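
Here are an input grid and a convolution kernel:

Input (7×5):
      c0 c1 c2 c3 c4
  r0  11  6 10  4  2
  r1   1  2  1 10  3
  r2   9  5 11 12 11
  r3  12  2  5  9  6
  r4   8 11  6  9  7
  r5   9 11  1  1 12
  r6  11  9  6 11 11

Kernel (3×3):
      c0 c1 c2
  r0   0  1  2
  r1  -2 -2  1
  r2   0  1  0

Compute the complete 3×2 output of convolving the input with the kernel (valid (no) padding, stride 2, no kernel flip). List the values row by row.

Output[0,0]: The receptive field on the input at this output position is [11 6 10 / 1 2 1 / 9 5 11]. Elementwise product with the kernel and sum: 6·1 + 10·2 + 1·-2 + 2·-2 + 1·1 + 5·1.
Output[0,1]: The receptive field on the input at this output position is [10 4 2 / 1 10 3 / 11 12 11]. Elementwise product with the kernel and sum: 4·1 + 2·2 + 1·-2 + 10·-2 + 3·1 + 12·1.

26 1
15 21
-7 42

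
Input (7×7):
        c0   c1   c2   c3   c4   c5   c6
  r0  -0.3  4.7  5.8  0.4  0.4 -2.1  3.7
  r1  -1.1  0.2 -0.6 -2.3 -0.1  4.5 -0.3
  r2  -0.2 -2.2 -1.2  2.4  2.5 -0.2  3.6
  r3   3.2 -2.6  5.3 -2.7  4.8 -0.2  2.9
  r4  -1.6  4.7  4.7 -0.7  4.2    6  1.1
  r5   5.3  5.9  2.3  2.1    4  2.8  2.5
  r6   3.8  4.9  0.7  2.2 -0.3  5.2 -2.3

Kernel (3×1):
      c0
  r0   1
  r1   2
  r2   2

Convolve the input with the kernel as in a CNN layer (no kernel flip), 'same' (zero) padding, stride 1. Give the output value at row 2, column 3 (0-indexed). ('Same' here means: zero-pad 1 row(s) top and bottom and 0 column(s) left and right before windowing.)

The receptive field on the zero-padded input at this output position is [-2.3 / 2.4 / -2.7]. Elementwise product with the kernel and sum: -2.3·1 + 2.4·2 + -2.7·2.

-2.9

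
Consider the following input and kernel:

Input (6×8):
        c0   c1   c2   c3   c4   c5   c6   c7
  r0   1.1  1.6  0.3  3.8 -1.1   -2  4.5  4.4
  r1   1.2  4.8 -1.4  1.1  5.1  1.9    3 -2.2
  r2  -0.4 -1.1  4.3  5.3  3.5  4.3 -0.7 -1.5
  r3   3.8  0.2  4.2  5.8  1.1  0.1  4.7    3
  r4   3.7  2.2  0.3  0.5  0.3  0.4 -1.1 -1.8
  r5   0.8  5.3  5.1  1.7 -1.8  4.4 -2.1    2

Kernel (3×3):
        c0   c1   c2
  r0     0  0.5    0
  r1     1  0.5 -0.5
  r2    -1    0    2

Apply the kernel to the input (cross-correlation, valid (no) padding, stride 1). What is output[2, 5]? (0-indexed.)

-3.4

The receptive field on the input at this output position is [4.3 -0.7 -1.5 / 0.1 4.7 3 / 0.4 -1.1 -1.8]. Elementwise product with the kernel and sum: -0.7·0.5 + 0.1·1 + 4.7·0.5 + 3·-0.5 + 0.4·-1 + -1.8·2.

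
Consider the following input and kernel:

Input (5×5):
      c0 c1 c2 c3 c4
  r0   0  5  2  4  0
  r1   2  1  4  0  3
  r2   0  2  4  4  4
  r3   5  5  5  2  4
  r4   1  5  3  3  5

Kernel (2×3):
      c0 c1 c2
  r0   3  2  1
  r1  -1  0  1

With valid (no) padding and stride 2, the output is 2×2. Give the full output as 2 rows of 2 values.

Output[0,0]: The receptive field on the input at this output position is [0 5 2 / 2 1 4]. Elementwise product with the kernel and sum: 0·3 + 5·2 + 2·1 + 2·-1 + 4·1.
Output[0,1]: The receptive field on the input at this output position is [2 4 0 / 4 0 3]. Elementwise product with the kernel and sum: 2·3 + 4·2 + 0·1 + 4·-1 + 3·1.

14 13
8 23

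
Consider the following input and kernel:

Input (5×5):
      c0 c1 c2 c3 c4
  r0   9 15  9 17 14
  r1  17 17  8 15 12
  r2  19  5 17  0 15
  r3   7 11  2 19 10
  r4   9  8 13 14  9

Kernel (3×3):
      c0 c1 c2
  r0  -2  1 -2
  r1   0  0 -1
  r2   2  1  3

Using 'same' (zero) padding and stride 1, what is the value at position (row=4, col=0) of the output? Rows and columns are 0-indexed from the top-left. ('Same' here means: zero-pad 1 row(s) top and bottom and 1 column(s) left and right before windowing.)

-23

The receptive field on the zero-padded input at this output position is [0 7 11 / 0 9 8 / 0 0 0]. Elementwise product with the kernel and sum: 0·-2 + 7·1 + 11·-2 + 8·-1 + 0·2 + 0·1 + 0·3.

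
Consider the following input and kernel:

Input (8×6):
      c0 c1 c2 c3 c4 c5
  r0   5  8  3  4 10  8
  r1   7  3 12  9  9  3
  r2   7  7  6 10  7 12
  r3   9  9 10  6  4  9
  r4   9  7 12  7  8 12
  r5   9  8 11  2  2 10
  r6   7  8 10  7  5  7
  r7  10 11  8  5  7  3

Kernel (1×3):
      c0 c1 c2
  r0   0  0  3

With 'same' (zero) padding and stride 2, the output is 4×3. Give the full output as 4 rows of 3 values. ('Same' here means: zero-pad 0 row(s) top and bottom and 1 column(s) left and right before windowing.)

Output[0,0]: The receptive field on the zero-padded input at this output position is [0 5 8]. Elementwise product with the kernel and sum: 8·3.

24 12 24
21 30 36
21 21 36
24 21 21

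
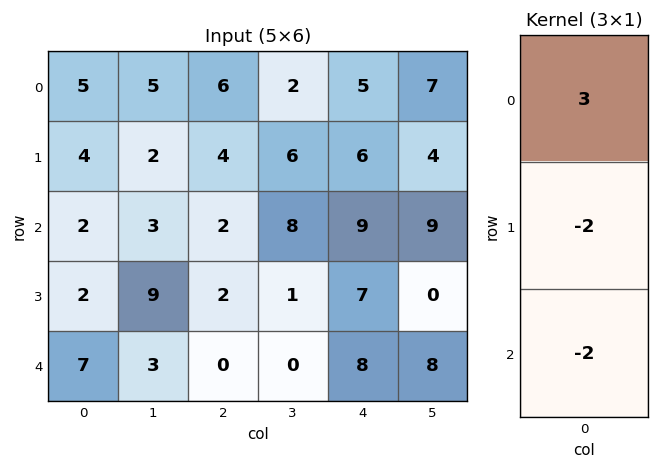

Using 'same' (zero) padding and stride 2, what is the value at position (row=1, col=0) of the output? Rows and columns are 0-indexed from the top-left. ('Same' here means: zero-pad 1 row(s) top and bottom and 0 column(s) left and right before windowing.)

The receptive field on the zero-padded input at this output position is [4 / 2 / 2]. Elementwise product with the kernel and sum: 4·3 + 2·-2 + 2·-2.

4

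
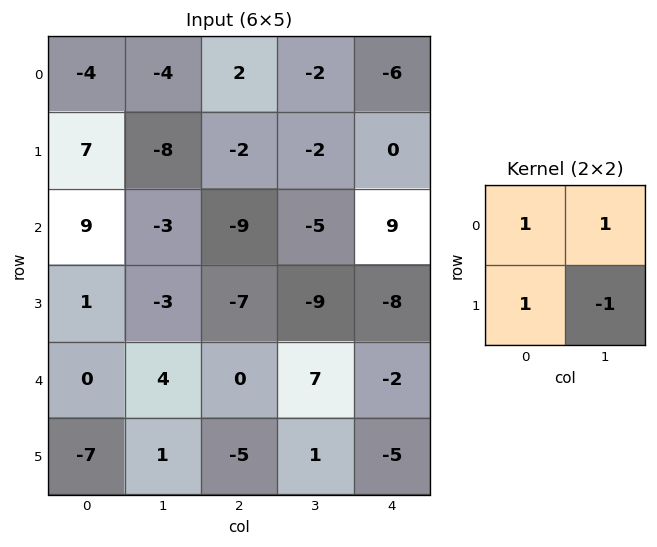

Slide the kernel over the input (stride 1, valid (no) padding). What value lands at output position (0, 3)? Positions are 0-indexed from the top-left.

The receptive field on the input at this output position is [-2 -6 / -2 0]. Elementwise product with the kernel and sum: -2·1 + -6·1 + -2·1 + 0·-1.

-10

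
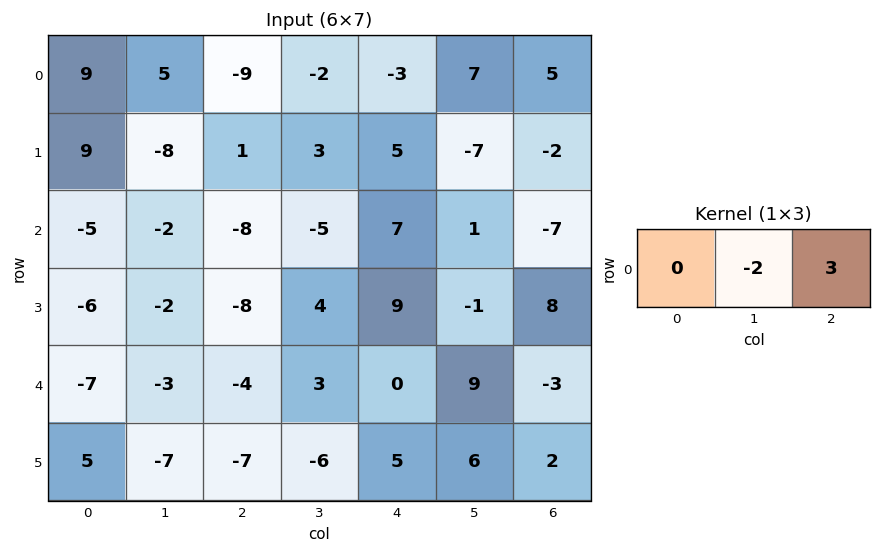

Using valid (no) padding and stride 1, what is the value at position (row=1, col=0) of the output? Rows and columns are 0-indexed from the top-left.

19

The receptive field on the input at this output position is [9 -8 1]. Elementwise product with the kernel and sum: -8·-2 + 1·3.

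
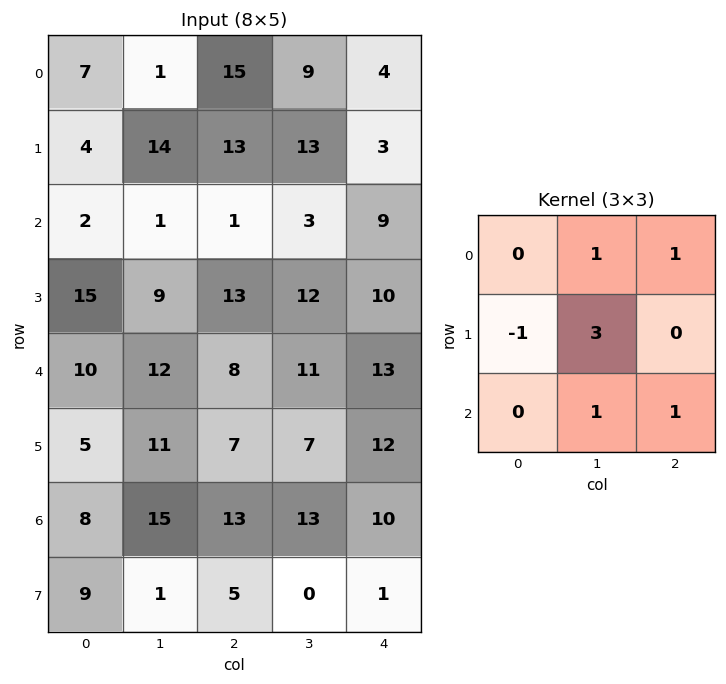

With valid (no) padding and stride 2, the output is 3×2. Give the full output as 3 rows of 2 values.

Output[0,0]: The receptive field on the input at this output position is [7 1 15 / 4 14 13 / 2 1 1]. Elementwise product with the kernel and sum: 1·1 + 15·1 + 4·-1 + 14·3 + 1·1 + 1·1.

56 51
34 59
76 61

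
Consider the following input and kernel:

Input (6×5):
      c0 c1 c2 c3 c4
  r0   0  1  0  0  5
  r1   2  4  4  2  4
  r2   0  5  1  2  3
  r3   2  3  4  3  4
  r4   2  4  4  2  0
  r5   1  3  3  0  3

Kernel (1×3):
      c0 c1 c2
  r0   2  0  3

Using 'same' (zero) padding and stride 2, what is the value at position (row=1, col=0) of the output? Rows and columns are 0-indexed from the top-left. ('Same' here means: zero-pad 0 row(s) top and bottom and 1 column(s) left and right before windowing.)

15

The receptive field on the zero-padded input at this output position is [0 0 5]. Elementwise product with the kernel and sum: 0·2 + 5·3.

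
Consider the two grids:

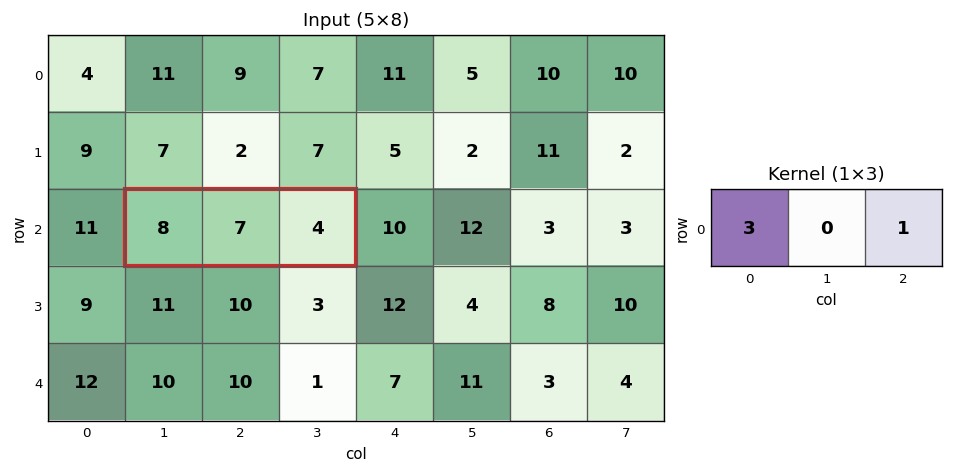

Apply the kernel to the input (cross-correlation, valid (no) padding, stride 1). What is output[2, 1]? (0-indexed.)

The receptive field on the input at this output position is [8 7 4]. Elementwise product with the kernel and sum: 8·3 + 4·1.

28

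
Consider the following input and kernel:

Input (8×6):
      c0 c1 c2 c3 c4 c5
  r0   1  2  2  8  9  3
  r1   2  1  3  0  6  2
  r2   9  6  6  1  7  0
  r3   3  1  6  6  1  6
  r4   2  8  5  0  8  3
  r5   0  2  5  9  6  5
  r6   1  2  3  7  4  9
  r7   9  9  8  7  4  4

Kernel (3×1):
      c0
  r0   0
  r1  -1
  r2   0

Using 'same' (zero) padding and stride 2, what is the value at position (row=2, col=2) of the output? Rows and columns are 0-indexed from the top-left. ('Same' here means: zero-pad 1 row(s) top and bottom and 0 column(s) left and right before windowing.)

-8

The receptive field on the zero-padded input at this output position is [1 / 8 / 6]. Elementwise product with the kernel and sum: 8·-1.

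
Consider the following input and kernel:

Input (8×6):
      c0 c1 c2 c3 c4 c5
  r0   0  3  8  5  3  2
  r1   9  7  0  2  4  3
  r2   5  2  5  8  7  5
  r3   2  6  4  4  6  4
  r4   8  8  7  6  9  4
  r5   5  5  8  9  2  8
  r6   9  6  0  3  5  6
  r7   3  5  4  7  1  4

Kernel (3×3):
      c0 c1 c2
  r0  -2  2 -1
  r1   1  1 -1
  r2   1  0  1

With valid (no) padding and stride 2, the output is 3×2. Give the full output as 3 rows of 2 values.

Output[0,0]: The receptive field on the input at this output position is [0 3 8 / 9 7 0 / 5 2 5]. Elementwise product with the kernel and sum: 0·-2 + 3·2 + 8·-1 + 9·1 + 7·1 + 0·-1 + 5·1 + 5·1.
Output[0,1]: The receptive field on the input at this output position is [8 5 3 / 0 2 4 / 5 8 7]. Elementwise product with the kernel and sum: 8·-2 + 5·2 + 3·-1 + 0·1 + 2·1 + 4·-1 + 5·1 + 7·1.

24 1
8 17
4 9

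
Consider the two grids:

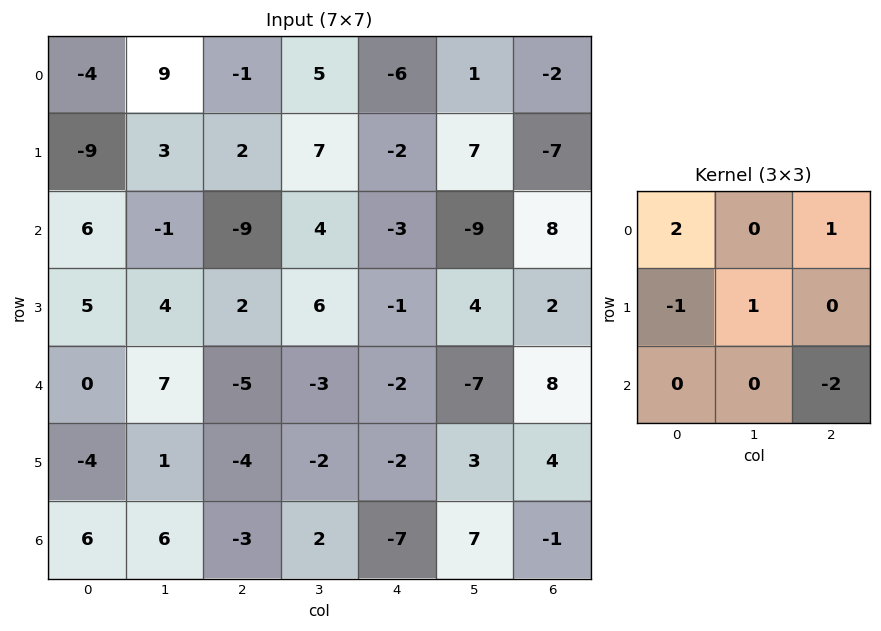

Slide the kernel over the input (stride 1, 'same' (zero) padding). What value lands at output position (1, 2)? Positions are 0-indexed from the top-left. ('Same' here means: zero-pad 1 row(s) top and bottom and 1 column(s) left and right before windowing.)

The receptive field on the zero-padded input at this output position is [9 -1 5 / 3 2 7 / -1 -9 4]. Elementwise product with the kernel and sum: 9·2 + 5·1 + 3·-1 + 2·1 + 4·-2.

14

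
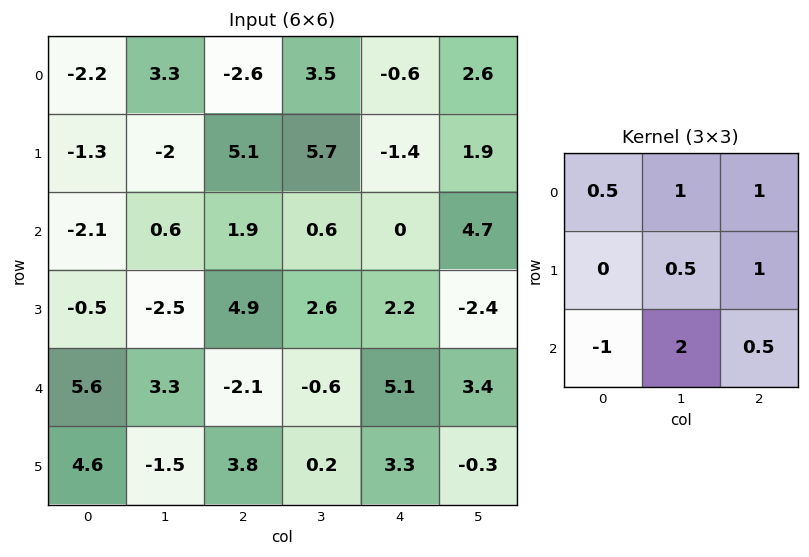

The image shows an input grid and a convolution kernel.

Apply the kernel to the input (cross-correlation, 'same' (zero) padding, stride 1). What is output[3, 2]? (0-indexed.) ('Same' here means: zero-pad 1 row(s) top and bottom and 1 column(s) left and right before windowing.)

The receptive field on the zero-padded input at this output position is [0.6 1.9 0.6 / -2.5 4.9 2.6 / 3.3 -2.1 -0.6]. Elementwise product with the kernel and sum: 0.6·0.5 + 1.9·1 + 0.6·1 + 4.9·0.5 + 2.6·1 + 3.3·-1 + -2.1·2 + -0.6·0.5.

0.05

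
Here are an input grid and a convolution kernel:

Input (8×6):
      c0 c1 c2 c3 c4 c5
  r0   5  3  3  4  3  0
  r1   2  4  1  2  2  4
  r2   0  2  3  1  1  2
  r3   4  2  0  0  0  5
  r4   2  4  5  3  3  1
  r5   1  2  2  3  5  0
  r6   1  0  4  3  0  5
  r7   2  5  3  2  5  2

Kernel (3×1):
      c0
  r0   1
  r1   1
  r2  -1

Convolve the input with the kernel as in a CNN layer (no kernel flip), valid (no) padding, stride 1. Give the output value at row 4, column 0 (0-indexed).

The receptive field on the input at this output position is [2 / 1 / 1]. Elementwise product with the kernel and sum: 2·1 + 1·1 + 1·-1.

2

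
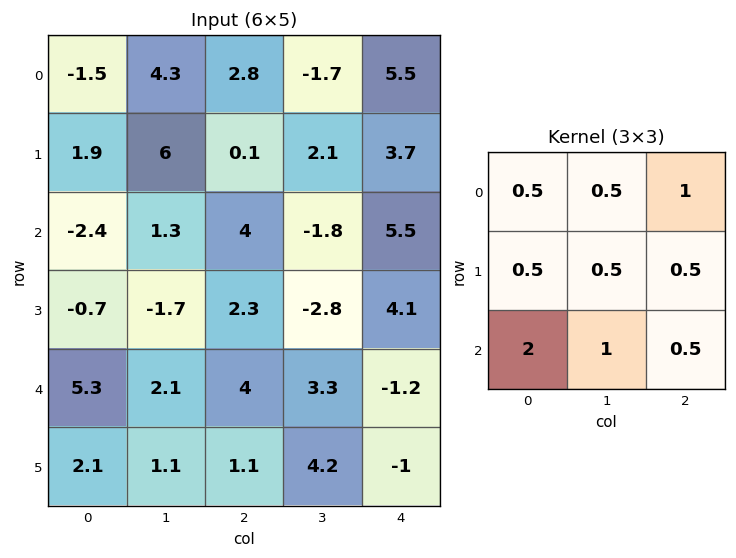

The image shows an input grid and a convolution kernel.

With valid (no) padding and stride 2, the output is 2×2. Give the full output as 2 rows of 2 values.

Output[0,0]: The receptive field on the input at this output position is [-1.5 4.3 2.8 / 1.9 6 0.1 / -2.4 1.3 4]. Elementwise product with the kernel and sum: -1.5·0.5 + 4.3·0.5 + 2.8·1 + 1.9·0.5 + 6·0.5 + 0.1·0.5 + -2.4·2 + 1.3·1 + 4·0.5.

6.7 17.95
18.1 19.1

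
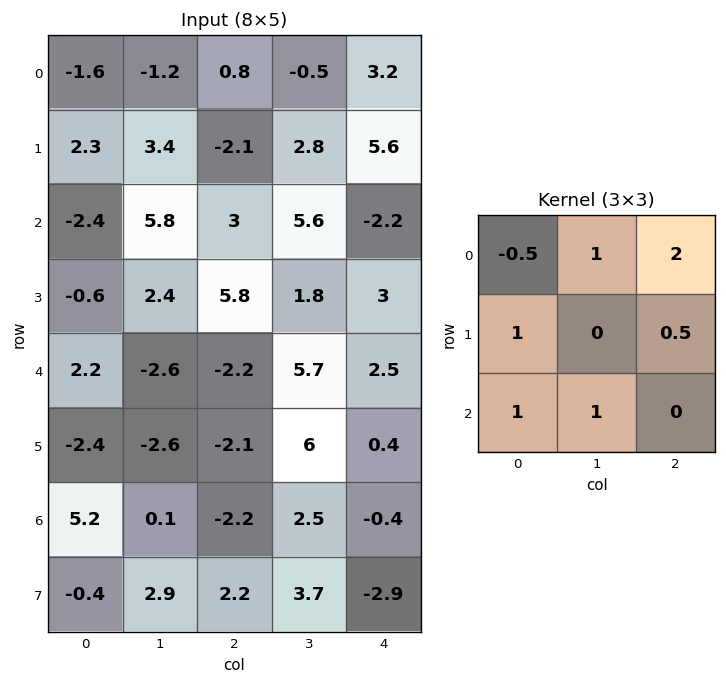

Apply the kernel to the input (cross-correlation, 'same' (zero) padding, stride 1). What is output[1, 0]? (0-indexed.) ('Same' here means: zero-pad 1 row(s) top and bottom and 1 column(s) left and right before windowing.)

The receptive field on the zero-padded input at this output position is [0 -1.6 -1.2 / 0 2.3 3.4 / 0 -2.4 5.8]. Elementwise product with the kernel and sum: 0·-0.5 + -1.6·1 + -1.2·2 + 0·1 + 3.4·0.5 + 0·1 + -2.4·1.

-4.7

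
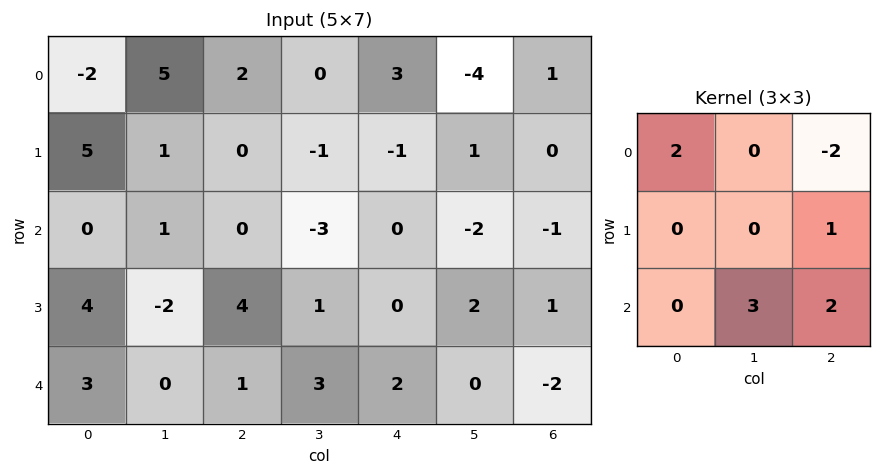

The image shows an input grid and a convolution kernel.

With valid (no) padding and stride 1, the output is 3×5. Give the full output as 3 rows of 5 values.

-5 3 -12 5 -4
12 15 5 -2 5
6 18 13 6 -1

Output[0,0]: The receptive field on the input at this output position is [-2 5 2 / 5 1 0 / 0 1 0]. Elementwise product with the kernel and sum: -2·2 + 2·-2 + 0·1 + 1·3 + 0·2.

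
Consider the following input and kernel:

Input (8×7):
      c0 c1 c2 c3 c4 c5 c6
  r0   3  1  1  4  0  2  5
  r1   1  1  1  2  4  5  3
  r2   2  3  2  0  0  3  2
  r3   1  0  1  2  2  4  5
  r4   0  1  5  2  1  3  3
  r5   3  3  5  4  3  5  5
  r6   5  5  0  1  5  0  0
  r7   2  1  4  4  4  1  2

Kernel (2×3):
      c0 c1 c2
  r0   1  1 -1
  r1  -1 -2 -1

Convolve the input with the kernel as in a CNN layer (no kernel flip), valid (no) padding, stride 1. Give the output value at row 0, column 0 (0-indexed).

-1

The receptive field on the input at this output position is [3 1 1 / 1 1 1]. Elementwise product with the kernel and sum: 3·1 + 1·1 + 1·-1 + 1·-1 + 1·-2 + 1·-1.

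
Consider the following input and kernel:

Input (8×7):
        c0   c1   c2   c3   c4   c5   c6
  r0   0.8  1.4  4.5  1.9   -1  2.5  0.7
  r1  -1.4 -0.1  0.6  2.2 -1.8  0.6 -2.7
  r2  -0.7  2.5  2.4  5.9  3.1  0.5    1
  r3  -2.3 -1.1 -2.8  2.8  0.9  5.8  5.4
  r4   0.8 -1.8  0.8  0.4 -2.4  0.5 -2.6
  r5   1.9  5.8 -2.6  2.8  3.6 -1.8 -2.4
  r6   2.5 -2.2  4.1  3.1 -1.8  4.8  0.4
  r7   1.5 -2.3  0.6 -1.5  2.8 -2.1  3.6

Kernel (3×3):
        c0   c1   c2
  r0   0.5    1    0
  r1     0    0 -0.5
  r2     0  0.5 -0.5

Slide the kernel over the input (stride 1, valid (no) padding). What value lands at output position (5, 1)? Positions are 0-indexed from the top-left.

The receptive field on the input at this output position is [5.8 -2.6 2.8 / -2.2 4.1 3.1 / -2.3 0.6 -1.5]. Elementwise product with the kernel and sum: 5.8·0.5 + -2.6·1 + 3.1·-0.5 + 0.6·0.5 + -1.5·-0.5.

-0.2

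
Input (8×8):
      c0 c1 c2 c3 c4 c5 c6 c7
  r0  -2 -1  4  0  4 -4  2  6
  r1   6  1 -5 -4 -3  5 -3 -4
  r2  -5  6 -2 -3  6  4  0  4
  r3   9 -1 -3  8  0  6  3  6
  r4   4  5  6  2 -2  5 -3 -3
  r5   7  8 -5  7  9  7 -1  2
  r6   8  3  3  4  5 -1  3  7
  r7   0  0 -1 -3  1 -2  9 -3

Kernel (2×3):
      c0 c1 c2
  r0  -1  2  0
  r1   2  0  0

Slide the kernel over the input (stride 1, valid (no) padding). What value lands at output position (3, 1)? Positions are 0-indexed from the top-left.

The receptive field on the input at this output position is [-1 -3 8 / 5 6 2]. Elementwise product with the kernel and sum: -1·-1 + -3·2 + 5·2.

5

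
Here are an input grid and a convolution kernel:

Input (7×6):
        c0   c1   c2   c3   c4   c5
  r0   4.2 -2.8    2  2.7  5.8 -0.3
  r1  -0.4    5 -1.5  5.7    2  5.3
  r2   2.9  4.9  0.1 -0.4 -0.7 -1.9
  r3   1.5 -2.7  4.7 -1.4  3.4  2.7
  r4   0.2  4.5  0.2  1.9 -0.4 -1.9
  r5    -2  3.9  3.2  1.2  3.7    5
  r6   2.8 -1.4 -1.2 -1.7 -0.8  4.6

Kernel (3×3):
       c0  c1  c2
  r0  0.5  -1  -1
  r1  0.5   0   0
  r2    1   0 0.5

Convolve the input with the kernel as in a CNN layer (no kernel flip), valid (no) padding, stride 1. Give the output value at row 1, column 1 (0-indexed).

-2.65

The receptive field on the input at this output position is [5 -1.5 5.7 / 4.9 0.1 -0.4 / -2.7 4.7 -1.4]. Elementwise product with the kernel and sum: 5·0.5 + -1.5·-1 + 5.7·-1 + 4.9·0.5 + -2.7·1 + -1.4·0.5.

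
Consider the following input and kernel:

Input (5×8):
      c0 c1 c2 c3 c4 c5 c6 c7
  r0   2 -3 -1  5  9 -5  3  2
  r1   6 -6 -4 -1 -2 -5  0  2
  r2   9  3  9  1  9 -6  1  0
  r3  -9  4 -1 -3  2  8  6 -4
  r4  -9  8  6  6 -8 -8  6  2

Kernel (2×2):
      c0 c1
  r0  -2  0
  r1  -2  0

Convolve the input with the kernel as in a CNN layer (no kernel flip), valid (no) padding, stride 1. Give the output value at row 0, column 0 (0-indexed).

The receptive field on the input at this output position is [2 -3 / 6 -6]. Elementwise product with the kernel and sum: 2·-2 + 6·-2.

-16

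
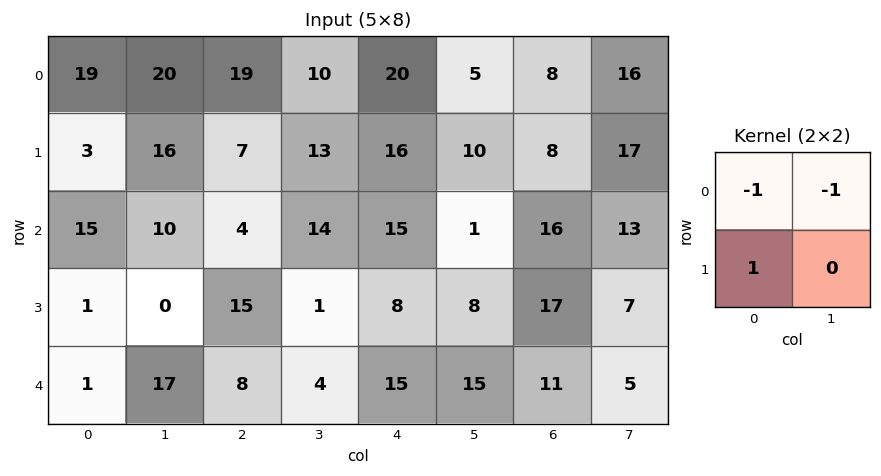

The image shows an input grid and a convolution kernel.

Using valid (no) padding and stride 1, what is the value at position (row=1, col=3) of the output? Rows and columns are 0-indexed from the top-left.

The receptive field on the input at this output position is [13 16 / 14 15]. Elementwise product with the kernel and sum: 13·-1 + 16·-1 + 14·1.

-15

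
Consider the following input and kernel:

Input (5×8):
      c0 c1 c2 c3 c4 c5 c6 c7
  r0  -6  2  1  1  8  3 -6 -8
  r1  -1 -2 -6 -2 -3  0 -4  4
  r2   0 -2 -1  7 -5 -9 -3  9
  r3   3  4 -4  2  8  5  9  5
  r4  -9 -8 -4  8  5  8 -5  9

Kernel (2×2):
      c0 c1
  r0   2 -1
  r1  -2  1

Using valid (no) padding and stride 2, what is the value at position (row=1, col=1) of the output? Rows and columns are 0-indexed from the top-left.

The receptive field on the input at this output position is [-1 7 / -4 2]. Elementwise product with the kernel and sum: -1·2 + 7·-1 + -4·-2 + 2·1.

1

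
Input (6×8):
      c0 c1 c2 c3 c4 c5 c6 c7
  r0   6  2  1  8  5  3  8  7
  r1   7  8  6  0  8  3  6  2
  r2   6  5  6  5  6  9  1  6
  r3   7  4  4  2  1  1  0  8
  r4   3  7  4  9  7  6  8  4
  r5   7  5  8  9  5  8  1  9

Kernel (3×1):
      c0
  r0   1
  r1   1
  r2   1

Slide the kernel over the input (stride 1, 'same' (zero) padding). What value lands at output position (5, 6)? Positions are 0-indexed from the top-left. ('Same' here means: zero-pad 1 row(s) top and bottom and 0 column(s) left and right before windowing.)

9

The receptive field on the zero-padded input at this output position is [8 / 1 / 0]. Elementwise product with the kernel and sum: 8·1 + 1·1 + 0·1.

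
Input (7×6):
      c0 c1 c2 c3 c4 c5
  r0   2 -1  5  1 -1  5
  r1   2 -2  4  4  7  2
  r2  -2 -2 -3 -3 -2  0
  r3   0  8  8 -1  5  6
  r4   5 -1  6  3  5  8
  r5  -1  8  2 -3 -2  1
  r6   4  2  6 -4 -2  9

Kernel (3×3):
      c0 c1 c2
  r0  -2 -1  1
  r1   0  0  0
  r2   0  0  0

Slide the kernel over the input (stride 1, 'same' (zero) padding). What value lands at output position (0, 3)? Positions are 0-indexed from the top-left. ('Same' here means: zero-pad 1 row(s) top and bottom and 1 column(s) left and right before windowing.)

0

The receptive field on the zero-padded input at this output position is [0 0 0 / 5 1 -1 / 4 4 7]. Elementwise product with the kernel and sum: 0·-2 + 0·-1 + 0·1.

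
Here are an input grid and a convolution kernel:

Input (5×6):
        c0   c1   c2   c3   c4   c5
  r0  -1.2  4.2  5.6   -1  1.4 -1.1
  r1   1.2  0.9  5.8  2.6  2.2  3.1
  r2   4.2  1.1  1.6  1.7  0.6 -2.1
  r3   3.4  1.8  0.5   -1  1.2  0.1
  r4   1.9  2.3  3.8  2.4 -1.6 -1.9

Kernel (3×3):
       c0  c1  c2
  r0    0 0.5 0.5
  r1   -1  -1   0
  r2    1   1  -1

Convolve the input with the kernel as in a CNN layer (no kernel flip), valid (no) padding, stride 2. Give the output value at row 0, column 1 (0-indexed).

-5.5

The receptive field on the input at this output position is [5.6 -1 1.4 / 5.8 2.6 2.2 / 1.6 1.7 0.6]. Elementwise product with the kernel and sum: -1·0.5 + 1.4·0.5 + 5.8·-1 + 2.6·-1 + 1.6·1 + 1.7·1 + 0.6·-1.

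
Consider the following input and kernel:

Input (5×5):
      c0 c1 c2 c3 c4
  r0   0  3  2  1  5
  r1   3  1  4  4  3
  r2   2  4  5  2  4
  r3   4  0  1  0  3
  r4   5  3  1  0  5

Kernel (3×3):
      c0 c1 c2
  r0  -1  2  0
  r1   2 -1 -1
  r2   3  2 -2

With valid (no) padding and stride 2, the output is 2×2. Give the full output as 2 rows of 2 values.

11 12
32 -9

Output[0,0]: The receptive field on the input at this output position is [0 3 2 / 3 1 4 / 2 4 5]. Elementwise product with the kernel and sum: 0·-1 + 3·2 + 3·2 + 1·-1 + 4·-1 + 2·3 + 4·2 + 5·-2.
Output[0,1]: The receptive field on the input at this output position is [2 1 5 / 4 4 3 / 5 2 4]. Elementwise product with the kernel and sum: 2·-1 + 1·2 + 4·2 + 4·-1 + 3·-1 + 5·3 + 2·2 + 4·-2.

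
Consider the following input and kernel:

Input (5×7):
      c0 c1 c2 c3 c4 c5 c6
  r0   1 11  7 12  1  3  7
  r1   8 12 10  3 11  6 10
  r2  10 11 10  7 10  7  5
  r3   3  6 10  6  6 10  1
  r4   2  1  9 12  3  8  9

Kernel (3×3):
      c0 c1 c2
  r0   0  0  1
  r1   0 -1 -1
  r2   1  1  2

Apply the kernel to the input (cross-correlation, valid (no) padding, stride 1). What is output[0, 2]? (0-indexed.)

24

The receptive field on the input at this output position is [7 12 1 / 10 3 11 / 10 7 10]. Elementwise product with the kernel and sum: 1·1 + 3·-1 + 11·-1 + 10·1 + 7·1 + 10·2.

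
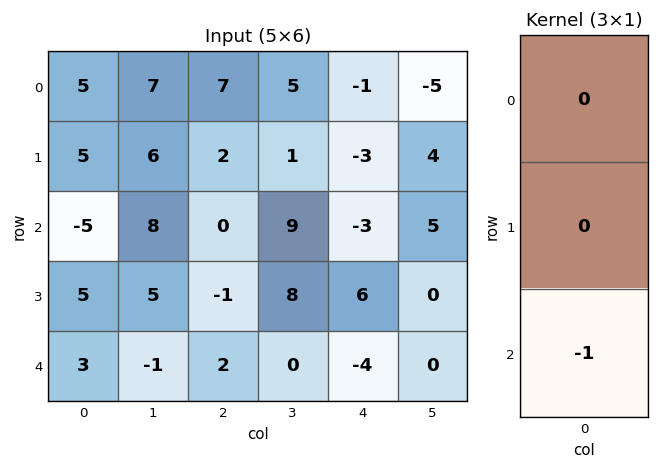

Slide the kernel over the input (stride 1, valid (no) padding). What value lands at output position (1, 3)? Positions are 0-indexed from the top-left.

The receptive field on the input at this output position is [1 / 9 / 8]. Elementwise product with the kernel and sum: 8·-1.

-8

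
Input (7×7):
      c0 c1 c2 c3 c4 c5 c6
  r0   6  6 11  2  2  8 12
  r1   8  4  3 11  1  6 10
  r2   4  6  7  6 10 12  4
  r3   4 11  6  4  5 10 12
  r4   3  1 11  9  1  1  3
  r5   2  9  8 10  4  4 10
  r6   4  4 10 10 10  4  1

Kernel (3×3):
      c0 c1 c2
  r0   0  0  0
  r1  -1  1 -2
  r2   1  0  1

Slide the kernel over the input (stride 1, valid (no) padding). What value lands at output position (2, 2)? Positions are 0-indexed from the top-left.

0

The receptive field on the input at this output position is [7 6 10 / 6 4 5 / 11 9 1]. Elementwise product with the kernel and sum: 6·-1 + 4·1 + 5·-2 + 11·1 + 1·1.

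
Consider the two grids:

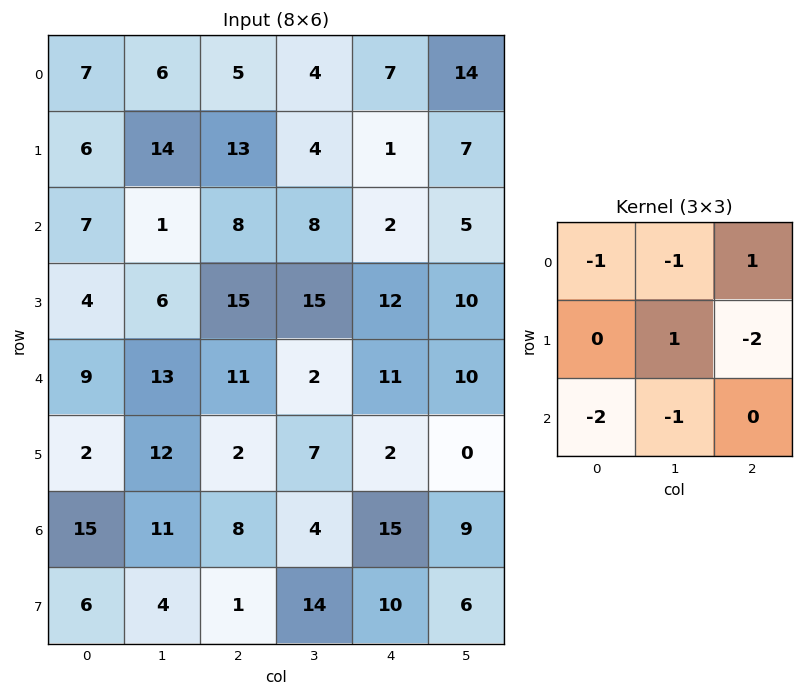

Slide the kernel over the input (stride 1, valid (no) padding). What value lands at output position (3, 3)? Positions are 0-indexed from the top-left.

-42

The receptive field on the input at this output position is [15 12 10 / 2 11 10 / 7 2 0]. Elementwise product with the kernel and sum: 15·-1 + 12·-1 + 10·1 + 11·1 + 10·-2 + 7·-2 + 2·-1.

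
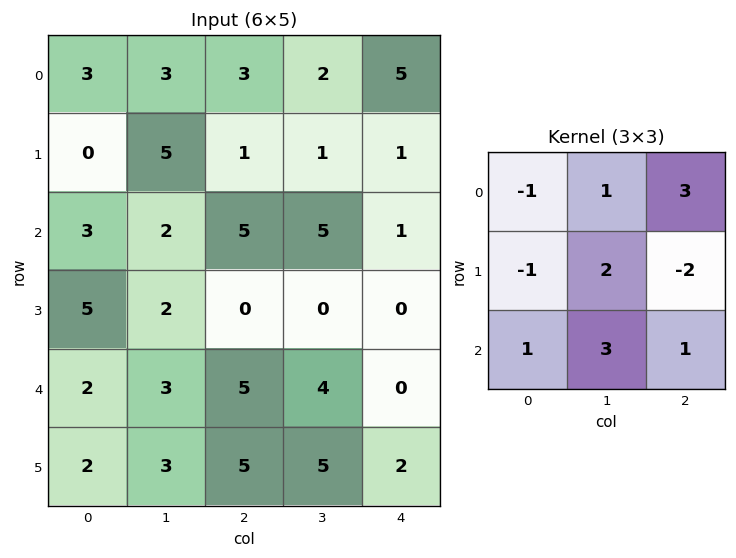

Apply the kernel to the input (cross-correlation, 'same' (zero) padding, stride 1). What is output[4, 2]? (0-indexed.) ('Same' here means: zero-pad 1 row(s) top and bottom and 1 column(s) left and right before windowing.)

The receptive field on the zero-padded input at this output position is [2 0 0 / 3 5 4 / 3 5 5]. Elementwise product with the kernel and sum: 2·-1 + 0·1 + 0·3 + 3·-1 + 5·2 + 4·-2 + 3·1 + 5·3 + 5·1.

20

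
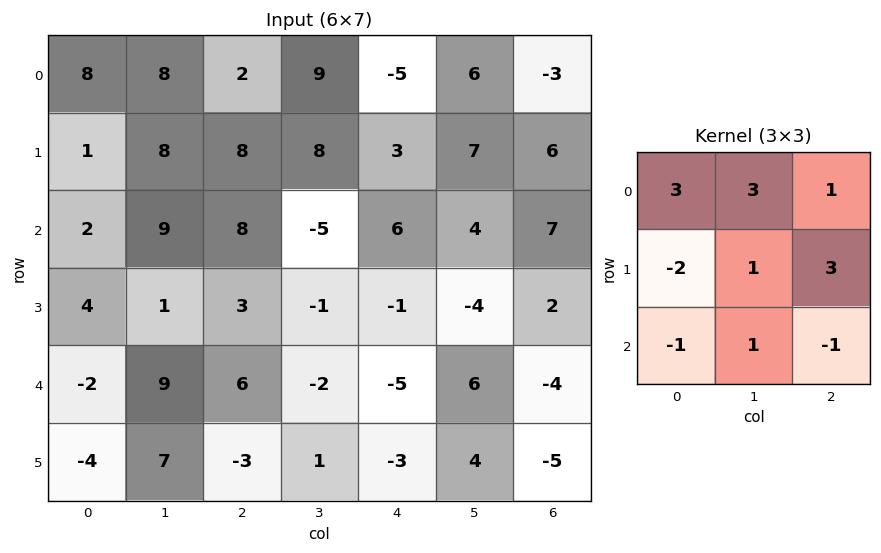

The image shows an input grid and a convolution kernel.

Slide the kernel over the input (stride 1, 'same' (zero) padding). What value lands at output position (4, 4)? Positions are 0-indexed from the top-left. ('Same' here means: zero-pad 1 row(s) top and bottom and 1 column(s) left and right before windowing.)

-1

The receptive field on the zero-padded input at this output position is [-1 -1 -4 / -2 -5 6 / 1 -3 4]. Elementwise product with the kernel and sum: -1·3 + -1·3 + -4·1 + -2·-2 + -5·1 + 6·3 + 1·-1 + -3·1 + 4·-1.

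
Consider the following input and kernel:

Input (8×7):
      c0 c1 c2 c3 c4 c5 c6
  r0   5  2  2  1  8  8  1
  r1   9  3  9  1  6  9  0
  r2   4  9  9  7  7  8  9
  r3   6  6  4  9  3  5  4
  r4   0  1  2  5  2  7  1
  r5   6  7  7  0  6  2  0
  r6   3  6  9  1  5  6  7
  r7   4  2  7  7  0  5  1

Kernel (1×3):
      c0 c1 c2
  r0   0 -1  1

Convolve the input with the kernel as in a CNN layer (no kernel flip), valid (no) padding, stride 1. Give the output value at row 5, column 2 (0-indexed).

The receptive field on the input at this output position is [7 0 6]. Elementwise product with the kernel and sum: 0·-1 + 6·1.

6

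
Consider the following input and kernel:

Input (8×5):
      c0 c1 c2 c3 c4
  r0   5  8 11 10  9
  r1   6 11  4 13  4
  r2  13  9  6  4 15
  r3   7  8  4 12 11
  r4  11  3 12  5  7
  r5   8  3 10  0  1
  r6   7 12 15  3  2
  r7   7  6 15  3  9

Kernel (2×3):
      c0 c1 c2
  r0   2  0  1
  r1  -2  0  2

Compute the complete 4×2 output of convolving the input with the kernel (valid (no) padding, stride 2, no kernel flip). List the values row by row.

17 31
26 41
38 13
45 20

Output[0,0]: The receptive field on the input at this output position is [5 8 11 / 6 11 4]. Elementwise product with the kernel and sum: 5·2 + 11·1 + 6·-2 + 4·2.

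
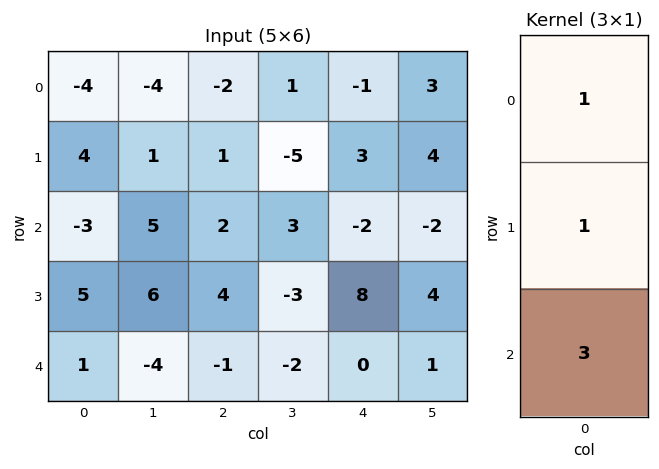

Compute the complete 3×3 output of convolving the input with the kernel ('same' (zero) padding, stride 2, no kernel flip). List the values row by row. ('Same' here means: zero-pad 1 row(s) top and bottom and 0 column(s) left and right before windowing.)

Output[0,0]: The receptive field on the zero-padded input at this output position is [0 / -4 / 4]. Elementwise product with the kernel and sum: 0·1 + -4·1 + 4·3.

8 1 8
16 15 25
6 3 8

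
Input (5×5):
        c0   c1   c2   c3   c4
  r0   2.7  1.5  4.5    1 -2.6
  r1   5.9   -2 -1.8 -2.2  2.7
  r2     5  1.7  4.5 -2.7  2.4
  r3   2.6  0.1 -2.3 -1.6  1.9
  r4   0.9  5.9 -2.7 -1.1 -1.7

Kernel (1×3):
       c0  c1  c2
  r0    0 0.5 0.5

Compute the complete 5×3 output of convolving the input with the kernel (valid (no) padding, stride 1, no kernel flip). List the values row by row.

Output[0,0]: The receptive field on the input at this output position is [2.7 1.5 4.5]. Elementwise product with the kernel and sum: 1.5·0.5 + 4.5·0.5.
Output[0,1]: The receptive field on the input at this output position is [1.5 4.5 1]. Elementwise product with the kernel and sum: 4.5·0.5 + 1·0.5.

3 2.75 -0.8
-1.9 -2 0.25
3.1 0.9 -0.15
-1.1 -1.95 0.15
1.6 -1.9 -1.4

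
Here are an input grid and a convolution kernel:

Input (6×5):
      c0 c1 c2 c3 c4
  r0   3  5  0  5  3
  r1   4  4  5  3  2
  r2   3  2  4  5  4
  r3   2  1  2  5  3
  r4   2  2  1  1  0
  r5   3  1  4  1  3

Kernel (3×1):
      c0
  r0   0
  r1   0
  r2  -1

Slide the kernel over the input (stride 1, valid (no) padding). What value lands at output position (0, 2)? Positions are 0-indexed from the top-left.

The receptive field on the input at this output position is [0 / 5 / 4]. Elementwise product with the kernel and sum: 4·-1.

-4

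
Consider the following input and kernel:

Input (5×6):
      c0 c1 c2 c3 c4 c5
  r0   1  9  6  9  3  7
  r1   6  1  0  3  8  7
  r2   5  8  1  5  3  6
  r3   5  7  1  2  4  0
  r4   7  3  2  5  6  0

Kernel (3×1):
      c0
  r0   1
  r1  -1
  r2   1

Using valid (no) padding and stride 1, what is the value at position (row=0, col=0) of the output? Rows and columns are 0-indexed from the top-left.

0

The receptive field on the input at this output position is [1 / 6 / 5]. Elementwise product with the kernel and sum: 1·1 + 6·-1 + 5·1.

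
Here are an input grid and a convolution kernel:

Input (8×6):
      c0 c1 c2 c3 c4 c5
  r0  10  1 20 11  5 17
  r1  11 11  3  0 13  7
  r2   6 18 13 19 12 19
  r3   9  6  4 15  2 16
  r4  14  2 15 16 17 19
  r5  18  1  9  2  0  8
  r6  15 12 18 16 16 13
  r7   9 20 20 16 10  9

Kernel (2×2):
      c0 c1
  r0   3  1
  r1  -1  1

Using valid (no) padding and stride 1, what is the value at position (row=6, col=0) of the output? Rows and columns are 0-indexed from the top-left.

The receptive field on the input at this output position is [15 12 / 9 20]. Elementwise product with the kernel and sum: 15·3 + 12·1 + 9·-1 + 20·1.

68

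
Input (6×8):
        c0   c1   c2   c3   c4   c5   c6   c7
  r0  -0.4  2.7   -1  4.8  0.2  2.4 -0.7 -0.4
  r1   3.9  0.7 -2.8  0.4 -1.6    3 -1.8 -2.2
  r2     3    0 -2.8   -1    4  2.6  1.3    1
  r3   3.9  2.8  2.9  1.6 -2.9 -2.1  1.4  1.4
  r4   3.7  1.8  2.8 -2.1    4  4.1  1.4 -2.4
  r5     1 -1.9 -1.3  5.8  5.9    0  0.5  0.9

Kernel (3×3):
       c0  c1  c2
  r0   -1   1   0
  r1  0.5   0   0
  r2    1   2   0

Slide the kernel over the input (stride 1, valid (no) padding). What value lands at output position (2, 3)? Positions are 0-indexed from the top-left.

11.7

The receptive field on the input at this output position is [-1 4 2.6 / 1.6 -2.9 -2.1 / -2.1 4 4.1]. Elementwise product with the kernel and sum: -1·-1 + 4·1 + 1.6·0.5 + -2.1·1 + 4·2.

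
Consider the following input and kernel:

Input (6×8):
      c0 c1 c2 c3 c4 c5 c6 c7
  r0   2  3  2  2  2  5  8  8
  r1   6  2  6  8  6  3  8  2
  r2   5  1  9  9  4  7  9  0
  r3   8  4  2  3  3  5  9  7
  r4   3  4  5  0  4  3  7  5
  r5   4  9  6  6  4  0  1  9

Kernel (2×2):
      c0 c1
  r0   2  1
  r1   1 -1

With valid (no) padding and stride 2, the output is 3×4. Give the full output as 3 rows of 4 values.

Output[0,0]: The receptive field on the input at this output position is [2 3 / 6 2]. Elementwise product with the kernel and sum: 2·2 + 3·1 + 6·1 + 2·-1.
Output[0,1]: The receptive field on the input at this output position is [2 2 / 6 8]. Elementwise product with the kernel and sum: 2·2 + 2·1 + 6·1 + 8·-1.

11 4 12 30
15 26 13 20
5 10 15 11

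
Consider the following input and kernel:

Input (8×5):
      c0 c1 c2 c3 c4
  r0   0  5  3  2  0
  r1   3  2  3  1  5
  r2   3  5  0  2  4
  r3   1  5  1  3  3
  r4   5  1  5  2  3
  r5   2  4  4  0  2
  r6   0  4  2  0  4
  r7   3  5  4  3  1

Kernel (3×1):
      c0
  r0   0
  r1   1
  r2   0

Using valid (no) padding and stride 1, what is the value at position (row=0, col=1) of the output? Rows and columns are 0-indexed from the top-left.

The receptive field on the input at this output position is [5 / 2 / 5]. Elementwise product with the kernel and sum: 2·1.

2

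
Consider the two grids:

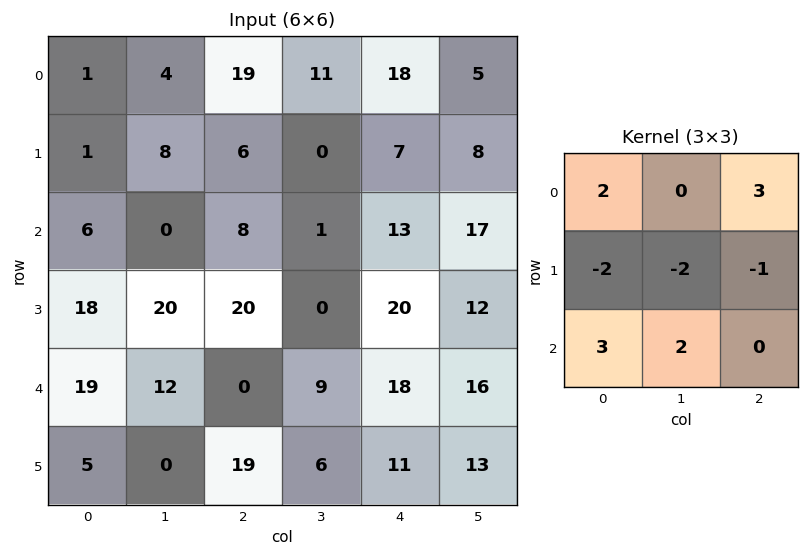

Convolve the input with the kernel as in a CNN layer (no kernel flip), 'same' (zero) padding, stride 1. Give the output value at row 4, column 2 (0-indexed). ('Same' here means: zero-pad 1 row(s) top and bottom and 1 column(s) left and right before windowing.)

45

The receptive field on the zero-padded input at this output position is [20 20 0 / 12 0 9 / 0 19 6]. Elementwise product with the kernel and sum: 20·2 + 0·3 + 12·-2 + 0·-2 + 9·-1 + 0·3 + 19·2.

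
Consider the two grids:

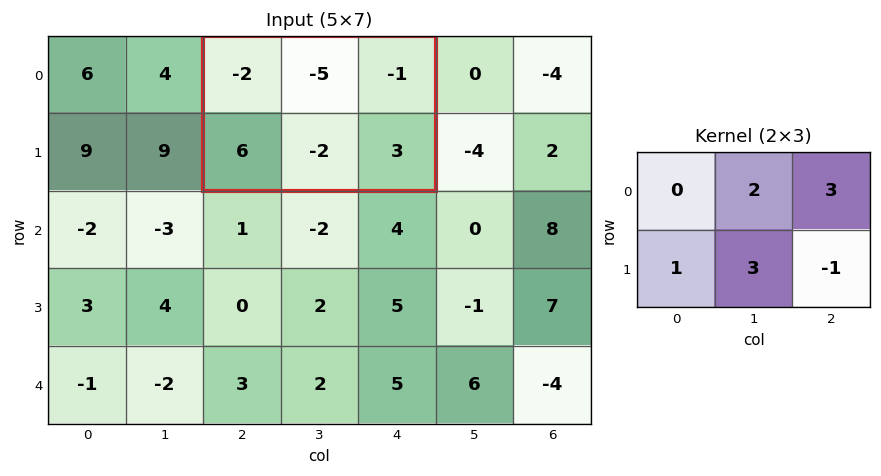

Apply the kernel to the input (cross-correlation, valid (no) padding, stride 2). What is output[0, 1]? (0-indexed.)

The receptive field on the input at this output position is [-2 -5 -1 / 6 -2 3]. Elementwise product with the kernel and sum: -5·2 + -1·3 + 6·1 + -2·3 + 3·-1.

-16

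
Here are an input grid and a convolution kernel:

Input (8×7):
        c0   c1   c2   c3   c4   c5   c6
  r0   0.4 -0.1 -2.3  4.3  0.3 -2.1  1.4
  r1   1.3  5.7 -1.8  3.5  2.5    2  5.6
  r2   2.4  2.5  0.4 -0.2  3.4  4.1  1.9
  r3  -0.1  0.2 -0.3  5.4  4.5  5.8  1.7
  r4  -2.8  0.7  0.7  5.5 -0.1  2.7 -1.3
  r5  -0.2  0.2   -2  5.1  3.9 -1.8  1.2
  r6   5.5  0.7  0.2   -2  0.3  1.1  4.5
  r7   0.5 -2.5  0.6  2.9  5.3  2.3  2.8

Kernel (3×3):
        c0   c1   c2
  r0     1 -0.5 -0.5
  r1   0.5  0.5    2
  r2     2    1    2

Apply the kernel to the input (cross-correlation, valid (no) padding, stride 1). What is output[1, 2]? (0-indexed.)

The receptive field on the input at this output position is [-1.8 3.5 2.5 / 0.4 -0.2 3.4 / -0.3 5.4 4.5]. Elementwise product with the kernel and sum: -1.8·1 + 3.5·-0.5 + 2.5·-0.5 + 0.4·0.5 + -0.2·0.5 + 3.4·2 + -0.3·2 + 5.4·1 + 4.5·2.

15.9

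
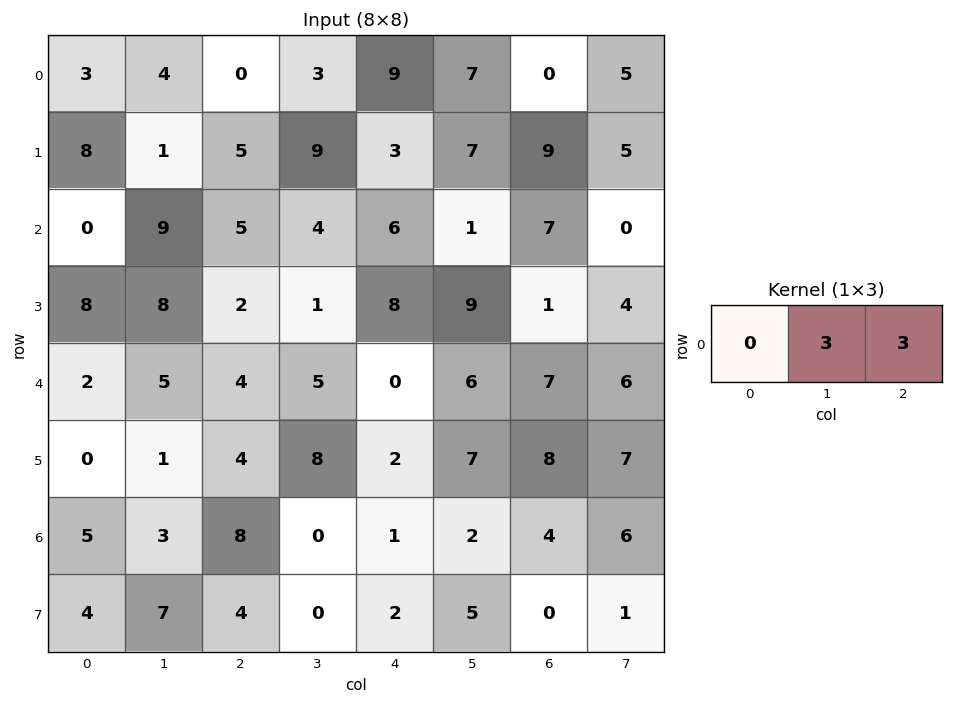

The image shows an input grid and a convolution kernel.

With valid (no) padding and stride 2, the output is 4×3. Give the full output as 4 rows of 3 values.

12 36 21
42 30 24
27 15 39
33 3 18

Output[0,0]: The receptive field on the input at this output position is [3 4 0]. Elementwise product with the kernel and sum: 4·3 + 0·3.
Output[0,1]: The receptive field on the input at this output position is [0 3 9]. Elementwise product with the kernel and sum: 3·3 + 9·3.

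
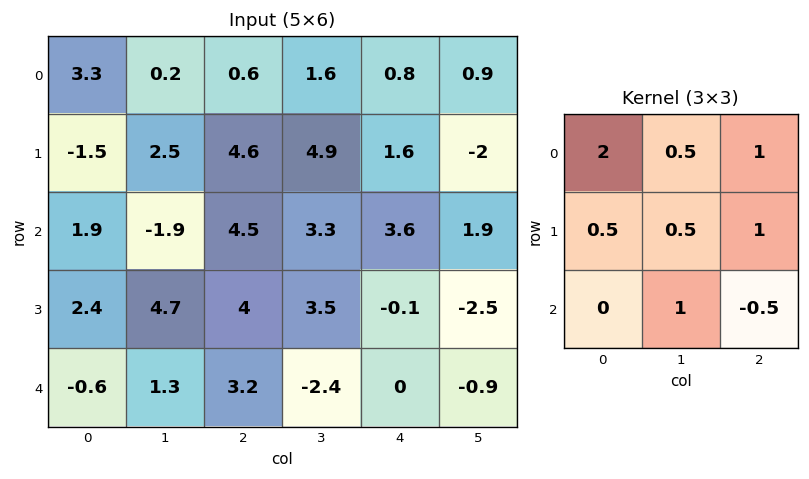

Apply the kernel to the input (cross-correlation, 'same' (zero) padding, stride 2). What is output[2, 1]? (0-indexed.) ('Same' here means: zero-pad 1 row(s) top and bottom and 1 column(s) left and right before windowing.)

14.75

The receptive field on the zero-padded input at this output position is [4.7 4 3.5 / 1.3 3.2 -2.4 / 0 0 0]. Elementwise product with the kernel and sum: 4.7·2 + 4·0.5 + 3.5·1 + 1.3·0.5 + 3.2·0.5 + -2.4·1 + 0·1 + 0·-0.5.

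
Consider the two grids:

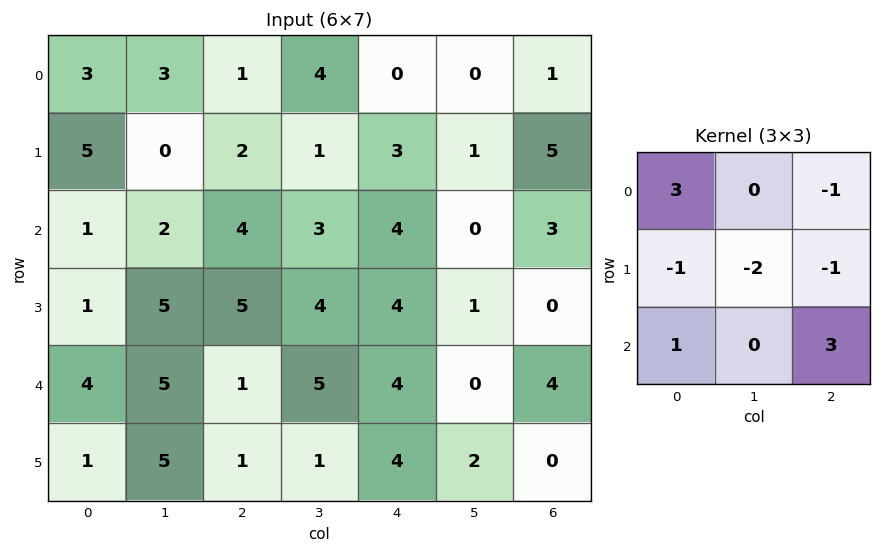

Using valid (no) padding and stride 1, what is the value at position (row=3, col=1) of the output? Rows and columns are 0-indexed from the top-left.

The receptive field on the input at this output position is [5 5 4 / 5 1 5 / 5 1 1]. Elementwise product with the kernel and sum: 5·3 + 4·-1 + 5·-1 + 1·-2 + 5·-1 + 5·1 + 1·3.

7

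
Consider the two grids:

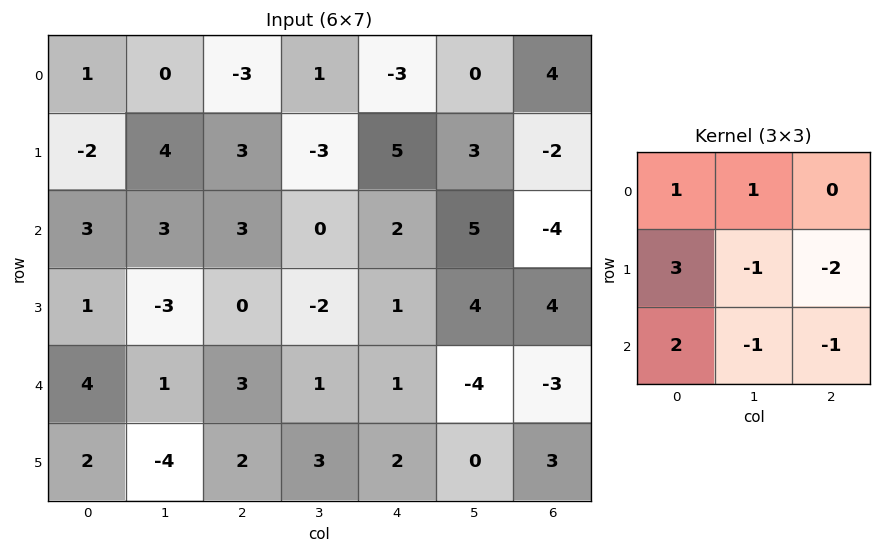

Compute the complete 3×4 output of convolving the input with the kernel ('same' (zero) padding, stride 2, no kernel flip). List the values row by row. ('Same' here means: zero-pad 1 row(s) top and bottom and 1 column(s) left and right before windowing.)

-3 9 -8 4
-9 9 -19 24
-3 -18 13 -4

Output[0,0]: The receptive field on the zero-padded input at this output position is [0 0 0 / 0 1 0 / 0 -2 4]. Elementwise product with the kernel and sum: 0·1 + 0·1 + 0·3 + 1·-1 + 0·-2 + 0·2 + -2·-1 + 4·-1.
Output[0,1]: The receptive field on the zero-padded input at this output position is [0 0 0 / 0 -3 1 / 4 3 -3]. Elementwise product with the kernel and sum: 0·1 + 0·1 + 0·3 + -3·-1 + 1·-2 + 4·2 + 3·-1 + -3·-1.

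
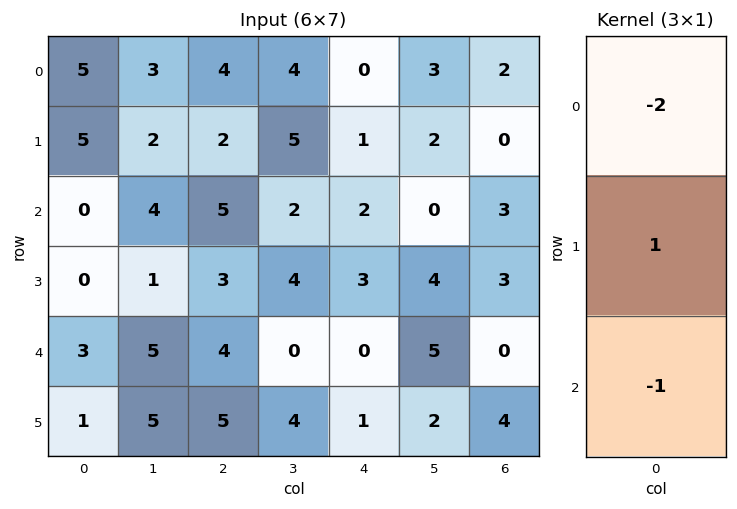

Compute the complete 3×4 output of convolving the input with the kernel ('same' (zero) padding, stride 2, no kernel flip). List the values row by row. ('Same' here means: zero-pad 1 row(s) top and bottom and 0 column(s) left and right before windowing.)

Output[0,0]: The receptive field on the zero-padded input at this output position is [0 / 5 / 5]. Elementwise product with the kernel and sum: 0·-2 + 5·1 + 5·-1.
Output[0,1]: The receptive field on the zero-padded input at this output position is [0 / 4 / 2]. Elementwise product with the kernel and sum: 0·-2 + 4·1 + 2·-1.

0 2 -1 2
-10 -2 -3 0
2 -7 -7 -10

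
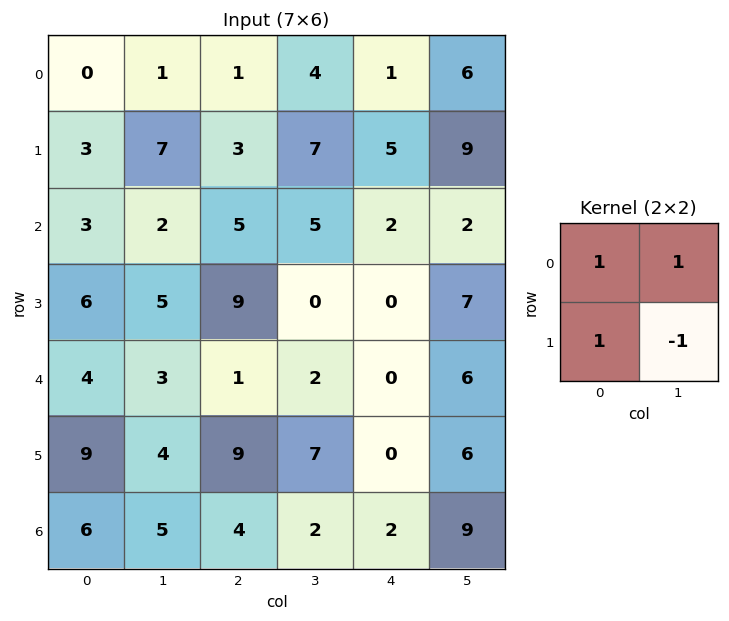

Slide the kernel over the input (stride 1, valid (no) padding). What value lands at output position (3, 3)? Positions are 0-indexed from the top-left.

2

The receptive field on the input at this output position is [0 0 / 2 0]. Elementwise product with the kernel and sum: 0·1 + 0·1 + 2·1 + 0·-1.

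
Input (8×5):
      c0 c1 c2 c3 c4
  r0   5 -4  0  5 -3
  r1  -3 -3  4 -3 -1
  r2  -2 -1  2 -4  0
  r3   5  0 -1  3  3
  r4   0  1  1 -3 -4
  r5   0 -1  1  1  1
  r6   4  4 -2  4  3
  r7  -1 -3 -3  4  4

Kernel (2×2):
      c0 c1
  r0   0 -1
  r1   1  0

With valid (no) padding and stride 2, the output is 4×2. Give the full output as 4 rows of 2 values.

1 -1
6 3
-1 4
-5 -7

Output[0,0]: The receptive field on the input at this output position is [5 -4 / -3 -3]. Elementwise product with the kernel and sum: -4·-1 + -3·1.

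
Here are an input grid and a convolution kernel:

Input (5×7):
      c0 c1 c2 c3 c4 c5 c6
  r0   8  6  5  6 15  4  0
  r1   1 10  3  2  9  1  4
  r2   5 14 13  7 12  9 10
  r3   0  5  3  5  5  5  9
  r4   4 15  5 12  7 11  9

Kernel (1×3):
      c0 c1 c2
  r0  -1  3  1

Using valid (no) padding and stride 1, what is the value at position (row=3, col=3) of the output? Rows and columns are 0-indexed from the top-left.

The receptive field on the input at this output position is [5 5 5]. Elementwise product with the kernel and sum: 5·-1 + 5·3 + 5·1.

15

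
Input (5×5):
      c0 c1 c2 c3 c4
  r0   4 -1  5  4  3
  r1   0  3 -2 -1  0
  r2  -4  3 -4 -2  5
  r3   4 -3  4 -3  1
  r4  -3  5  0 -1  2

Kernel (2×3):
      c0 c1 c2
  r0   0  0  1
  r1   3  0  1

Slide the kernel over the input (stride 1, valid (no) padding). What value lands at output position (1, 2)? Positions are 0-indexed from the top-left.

-7

The receptive field on the input at this output position is [-2 -1 0 / -4 -2 5]. Elementwise product with the kernel and sum: 0·1 + -4·3 + 5·1.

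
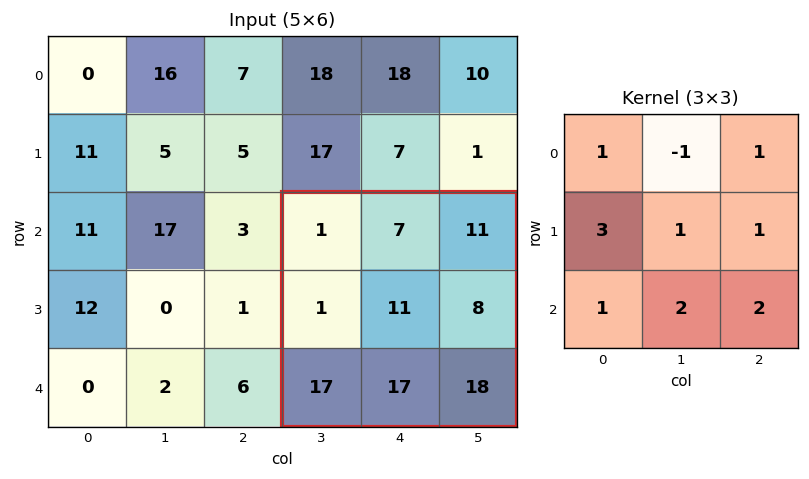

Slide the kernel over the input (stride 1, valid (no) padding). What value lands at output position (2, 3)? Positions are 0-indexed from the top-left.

114

The receptive field on the input at this output position is [1 7 11 / 1 11 8 / 17 17 18]. Elementwise product with the kernel and sum: 1·1 + 7·-1 + 11·1 + 1·3 + 11·1 + 8·1 + 17·1 + 17·2 + 18·2.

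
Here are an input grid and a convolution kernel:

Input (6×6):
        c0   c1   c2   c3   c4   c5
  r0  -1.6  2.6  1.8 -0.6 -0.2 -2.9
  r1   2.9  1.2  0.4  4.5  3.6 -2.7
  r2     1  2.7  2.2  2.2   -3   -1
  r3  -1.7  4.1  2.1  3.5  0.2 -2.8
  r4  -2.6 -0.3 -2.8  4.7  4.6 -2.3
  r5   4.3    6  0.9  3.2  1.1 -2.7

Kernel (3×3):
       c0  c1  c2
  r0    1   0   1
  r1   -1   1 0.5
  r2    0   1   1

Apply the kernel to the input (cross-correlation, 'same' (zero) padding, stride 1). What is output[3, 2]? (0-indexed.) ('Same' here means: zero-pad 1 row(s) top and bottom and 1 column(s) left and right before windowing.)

The receptive field on the zero-padded input at this output position is [2.7 2.2 2.2 / 4.1 2.1 3.5 / -0.3 -2.8 4.7]. Elementwise product with the kernel and sum: 2.7·1 + 2.2·1 + 4.1·-1 + 2.1·1 + 3.5·0.5 + -2.8·1 + 4.7·1.

6.55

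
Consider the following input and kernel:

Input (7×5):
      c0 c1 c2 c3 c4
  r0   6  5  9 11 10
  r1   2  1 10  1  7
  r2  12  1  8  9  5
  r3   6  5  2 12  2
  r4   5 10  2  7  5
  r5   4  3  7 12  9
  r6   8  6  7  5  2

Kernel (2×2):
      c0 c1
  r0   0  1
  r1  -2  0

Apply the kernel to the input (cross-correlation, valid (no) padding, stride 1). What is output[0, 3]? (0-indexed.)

8

The receptive field on the input at this output position is [11 10 / 1 7]. Elementwise product with the kernel and sum: 10·1 + 1·-2.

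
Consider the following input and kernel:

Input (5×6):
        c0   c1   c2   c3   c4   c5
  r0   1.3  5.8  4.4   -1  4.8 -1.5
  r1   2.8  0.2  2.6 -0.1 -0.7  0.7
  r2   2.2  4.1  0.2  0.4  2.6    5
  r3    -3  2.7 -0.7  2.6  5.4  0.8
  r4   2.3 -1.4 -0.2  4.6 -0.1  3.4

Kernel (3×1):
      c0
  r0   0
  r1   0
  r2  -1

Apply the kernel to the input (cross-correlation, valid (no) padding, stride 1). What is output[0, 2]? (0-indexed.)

-0.2

The receptive field on the input at this output position is [4.4 / 2.6 / 0.2]. Elementwise product with the kernel and sum: 0.2·-1.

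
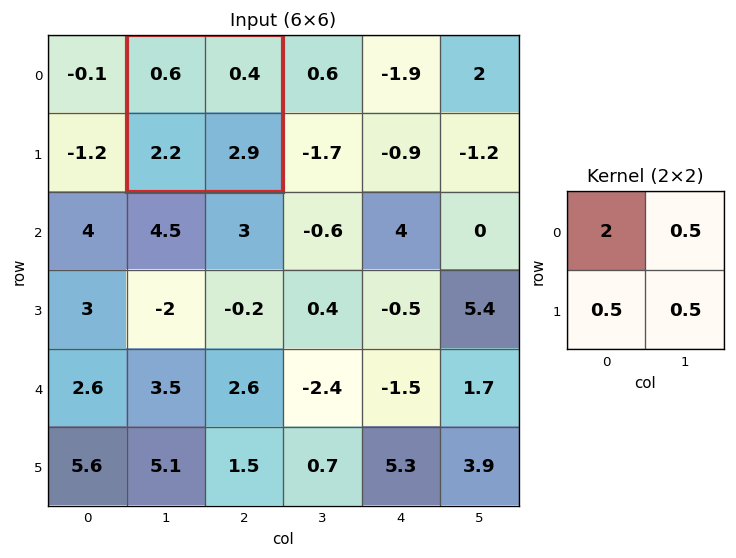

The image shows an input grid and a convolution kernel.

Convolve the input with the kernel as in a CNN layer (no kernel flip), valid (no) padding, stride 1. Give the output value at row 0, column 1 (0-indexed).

The receptive field on the input at this output position is [0.6 0.4 / 2.2 2.9]. Elementwise product with the kernel and sum: 0.6·2 + 0.4·0.5 + 2.2·0.5 + 2.9·0.5.

3.95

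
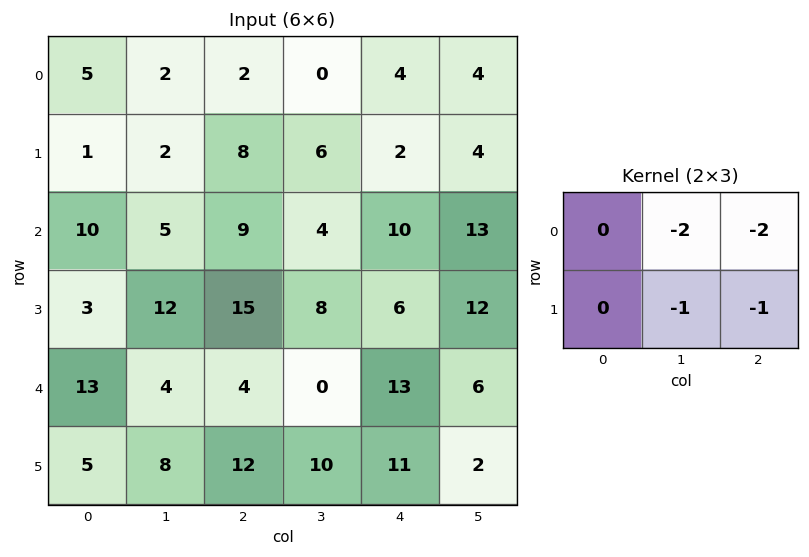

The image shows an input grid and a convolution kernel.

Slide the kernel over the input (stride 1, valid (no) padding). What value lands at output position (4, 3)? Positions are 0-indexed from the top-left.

-51

The receptive field on the input at this output position is [0 13 6 / 10 11 2]. Elementwise product with the kernel and sum: 13·-2 + 6·-2 + 11·-1 + 2·-1.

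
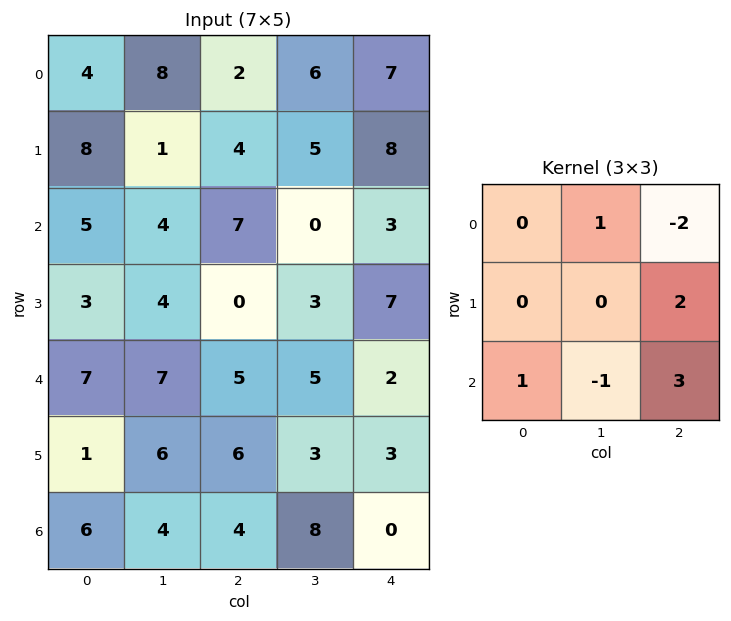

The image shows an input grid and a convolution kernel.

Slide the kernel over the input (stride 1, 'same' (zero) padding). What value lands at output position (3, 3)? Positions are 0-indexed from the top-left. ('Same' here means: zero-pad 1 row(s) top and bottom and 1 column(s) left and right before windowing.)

The receptive field on the zero-padded input at this output position is [7 0 3 / 0 3 7 / 5 5 2]. Elementwise product with the kernel and sum: 0·1 + 3·-2 + 7·2 + 5·1 + 5·-1 + 2·3.

14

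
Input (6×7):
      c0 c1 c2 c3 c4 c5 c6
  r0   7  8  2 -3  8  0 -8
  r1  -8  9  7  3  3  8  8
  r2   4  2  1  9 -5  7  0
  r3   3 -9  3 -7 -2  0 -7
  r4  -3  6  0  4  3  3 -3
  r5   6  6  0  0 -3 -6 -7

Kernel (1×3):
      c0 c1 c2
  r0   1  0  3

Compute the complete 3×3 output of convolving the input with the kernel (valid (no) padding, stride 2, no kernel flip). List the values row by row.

13 26 -16
7 -14 -5
-3 9 -6

Output[0,0]: The receptive field on the input at this output position is [7 8 2]. Elementwise product with the kernel and sum: 7·1 + 2·3.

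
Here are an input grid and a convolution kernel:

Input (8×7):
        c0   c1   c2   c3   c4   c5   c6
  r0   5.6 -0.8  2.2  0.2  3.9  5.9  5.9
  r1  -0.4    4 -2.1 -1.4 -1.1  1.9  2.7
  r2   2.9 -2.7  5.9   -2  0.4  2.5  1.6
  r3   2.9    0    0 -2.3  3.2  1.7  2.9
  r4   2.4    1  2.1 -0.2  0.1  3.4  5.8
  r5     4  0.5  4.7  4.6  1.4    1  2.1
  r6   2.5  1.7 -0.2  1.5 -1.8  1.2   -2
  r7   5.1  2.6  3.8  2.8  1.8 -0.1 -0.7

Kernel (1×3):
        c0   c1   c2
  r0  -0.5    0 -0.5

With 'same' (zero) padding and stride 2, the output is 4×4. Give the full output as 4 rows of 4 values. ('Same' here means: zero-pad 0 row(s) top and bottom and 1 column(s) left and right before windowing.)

0.4 0.3 -3.05 -2.95
1.35 2.35 -0.25 -1.25
-0.5 -0.4 -1.6 -1.7
-0.85 -1.6 -1.35 -0.6

Output[0,0]: The receptive field on the zero-padded input at this output position is [0 5.6 -0.8]. Elementwise product with the kernel and sum: 0·-0.5 + -0.8·-0.5.
Output[0,1]: The receptive field on the zero-padded input at this output position is [-0.8 2.2 0.2]. Elementwise product with the kernel and sum: -0.8·-0.5 + 0.2·-0.5.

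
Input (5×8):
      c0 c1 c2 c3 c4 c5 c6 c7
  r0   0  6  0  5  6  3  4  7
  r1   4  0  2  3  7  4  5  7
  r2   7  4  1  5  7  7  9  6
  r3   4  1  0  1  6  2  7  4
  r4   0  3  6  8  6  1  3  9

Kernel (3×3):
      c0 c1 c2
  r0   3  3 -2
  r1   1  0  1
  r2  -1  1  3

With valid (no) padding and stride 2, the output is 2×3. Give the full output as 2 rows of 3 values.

24 37 58
56 30 41

Output[0,0]: The receptive field on the input at this output position is [0 6 0 / 4 0 2 / 7 4 1]. Elementwise product with the kernel and sum: 0·3 + 6·3 + 0·-2 + 4·1 + 2·1 + 7·-1 + 4·1 + 1·3.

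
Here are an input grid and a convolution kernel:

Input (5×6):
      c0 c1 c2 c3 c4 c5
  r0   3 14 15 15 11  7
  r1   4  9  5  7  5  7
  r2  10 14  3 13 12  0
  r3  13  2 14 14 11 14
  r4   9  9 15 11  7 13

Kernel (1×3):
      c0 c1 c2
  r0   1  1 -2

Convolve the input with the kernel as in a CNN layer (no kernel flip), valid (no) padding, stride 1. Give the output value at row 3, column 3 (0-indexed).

-3

The receptive field on the input at this output position is [14 11 14]. Elementwise product with the kernel and sum: 14·1 + 11·1 + 14·-2.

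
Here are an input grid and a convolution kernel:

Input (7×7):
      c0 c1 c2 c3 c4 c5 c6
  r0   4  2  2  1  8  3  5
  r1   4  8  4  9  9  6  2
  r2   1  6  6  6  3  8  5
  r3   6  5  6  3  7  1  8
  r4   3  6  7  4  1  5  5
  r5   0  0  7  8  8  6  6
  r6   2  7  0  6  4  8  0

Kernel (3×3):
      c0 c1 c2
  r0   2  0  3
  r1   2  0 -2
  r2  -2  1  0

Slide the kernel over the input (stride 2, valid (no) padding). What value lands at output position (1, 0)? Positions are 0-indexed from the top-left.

The receptive field on the input at this output position is [1 6 6 / 6 5 6 / 3 6 7]. Elementwise product with the kernel and sum: 1·2 + 6·3 + 6·2 + 6·-2 + 3·-2 + 6·1.

20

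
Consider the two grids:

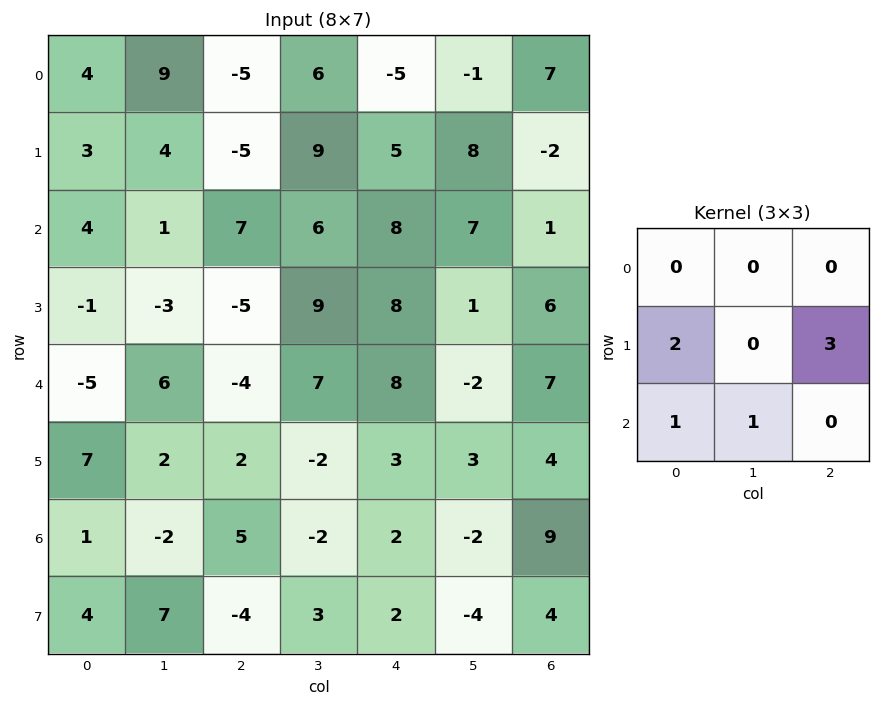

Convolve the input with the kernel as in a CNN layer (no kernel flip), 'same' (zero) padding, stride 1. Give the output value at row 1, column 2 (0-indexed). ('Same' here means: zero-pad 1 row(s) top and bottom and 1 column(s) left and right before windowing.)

43

The receptive field on the zero-padded input at this output position is [9 -5 6 / 4 -5 9 / 1 7 6]. Elementwise product with the kernel and sum: 4·2 + 9·3 + 1·1 + 7·1.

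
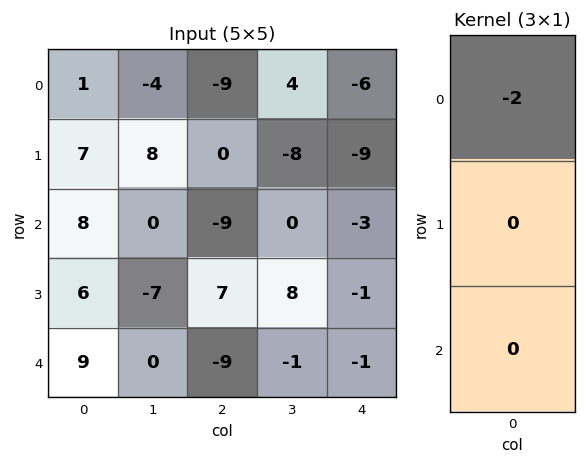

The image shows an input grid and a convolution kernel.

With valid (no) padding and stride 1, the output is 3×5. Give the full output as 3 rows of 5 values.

Output[0,0]: The receptive field on the input at this output position is [1 / 7 / 8]. Elementwise product with the kernel and sum: 1·-2.

-2 8 18 -8 12
-14 -16 0 16 18
-16 0 18 0 6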